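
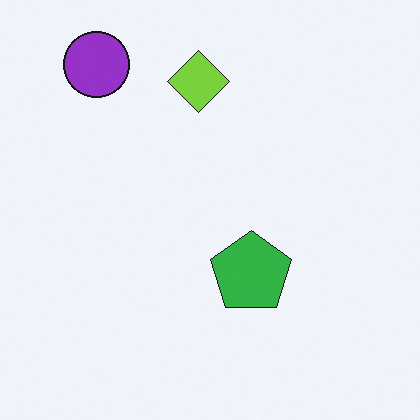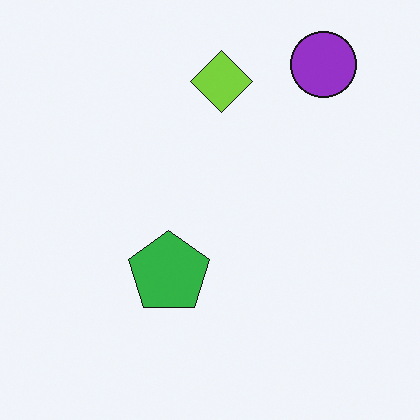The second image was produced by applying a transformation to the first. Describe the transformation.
Flipped horizontally (left ↔ right).

The purple circle is in the top-left of the first image and the top-right of the second — shapes on opposite sides of the vertical midline have swapped in a mirror flip.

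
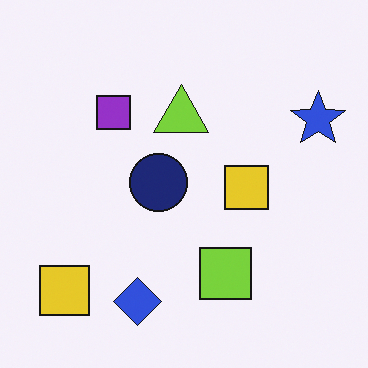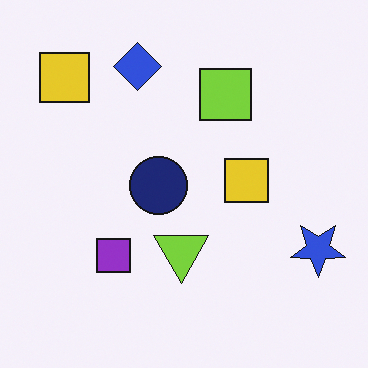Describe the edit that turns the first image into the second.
It was flipped vertically (top ↔ bottom).

The blue diamond is in the bottom of the first image and the top of the second — shapes on opposite sides of the horizontal midline have swapped in a mirror flip.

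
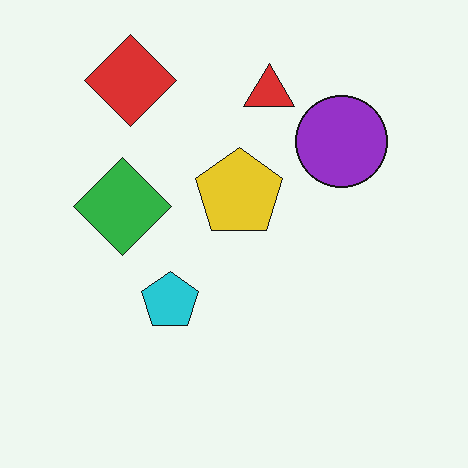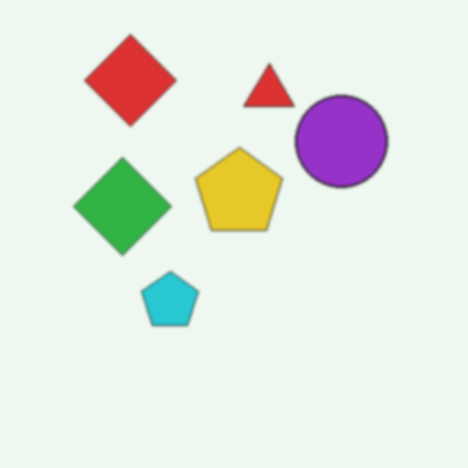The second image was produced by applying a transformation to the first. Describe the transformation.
This is the original image lightly blurred.

Shape edges and outlines are uniformly softened across the whole image.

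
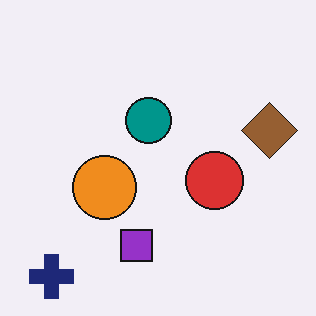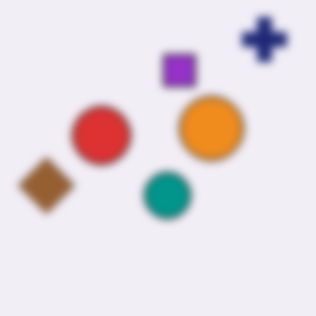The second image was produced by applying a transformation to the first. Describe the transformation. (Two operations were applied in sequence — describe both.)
It was rotated 180°, then moderately blurred.

The navy cross sits in the bottom-left of the first image and the top-right of the second — consistent with a whole-image 180° rotation. Shape edges and outlines are uniformly softened across the whole image.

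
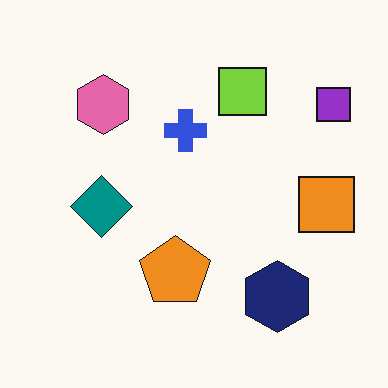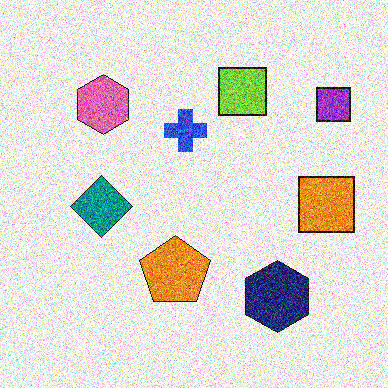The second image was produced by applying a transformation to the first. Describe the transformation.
The second image is the first degraded with heavy additive noise.

Random speckle covers the whole image, including the flat background.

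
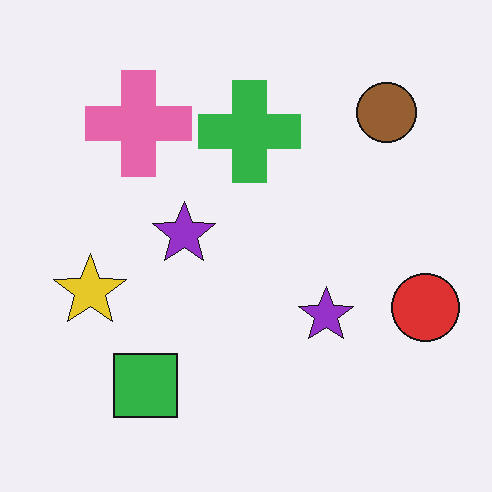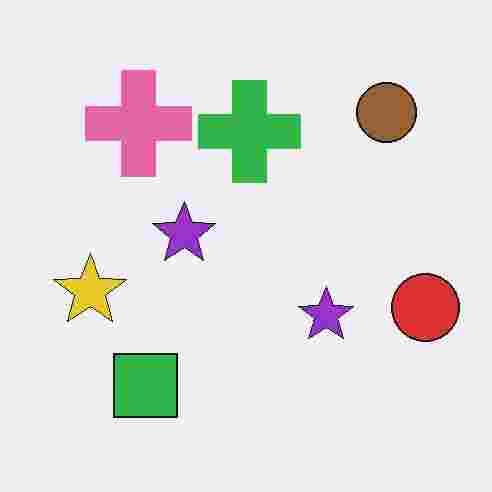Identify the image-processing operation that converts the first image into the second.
The image was degraded with heavy JPEG compression.

Blocky 8×8 compression artifacts appear around shape edges and the flat background shows ringing — characteristic JPEG degradation.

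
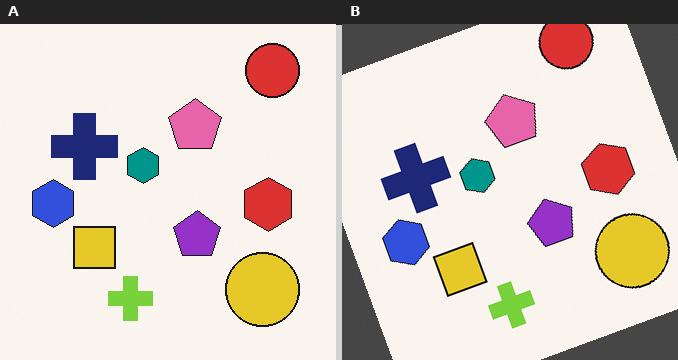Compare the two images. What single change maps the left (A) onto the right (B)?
The right (B) image is the left (A) rotated counter-clockwise by a moderate amount.

Every shape is tilted by the same angle and the image corners show triangular fill wedges — a whole-image rotation by a non-right angle.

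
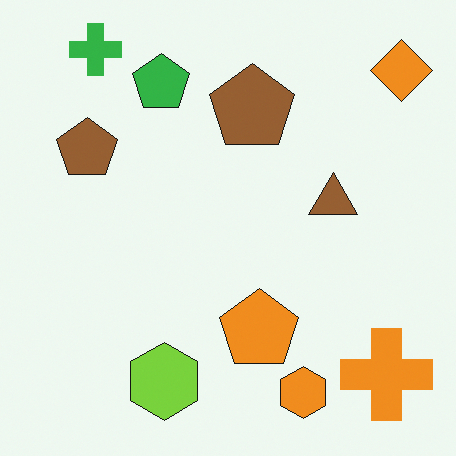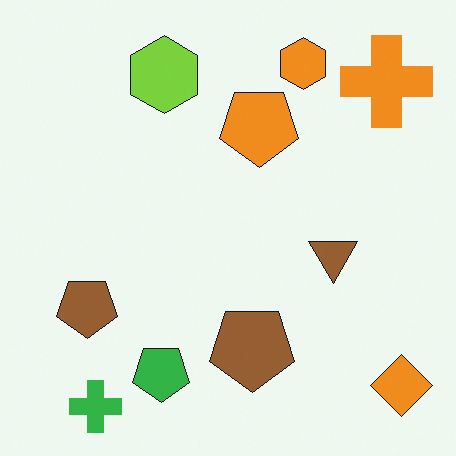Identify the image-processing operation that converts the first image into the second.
This is the original image flipped vertically (top ↔ bottom).

The green cross is in the top-left of the first image and the bottom-left of the second — shapes on opposite sides of the horizontal midline have swapped in a mirror flip.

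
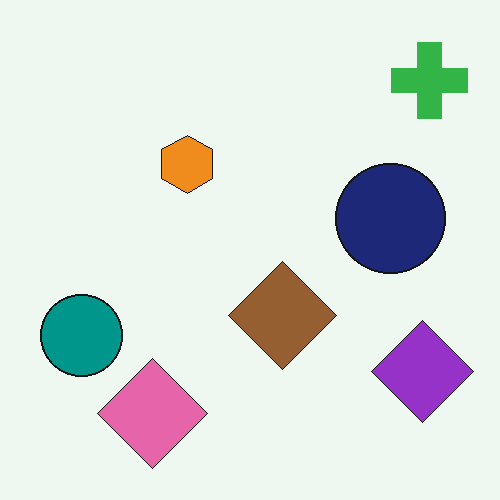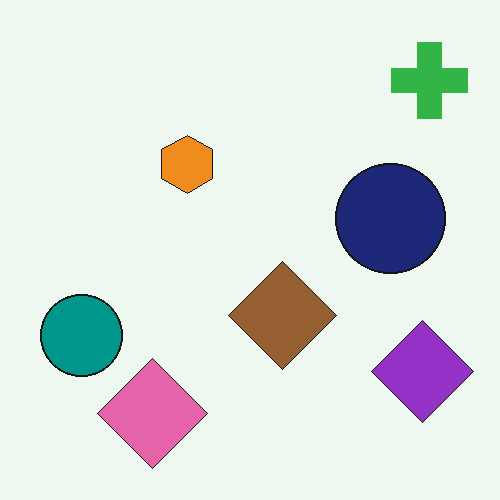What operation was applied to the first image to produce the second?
The second image is the first given moderate JPEG compression.

Blocky 8×8 compression artifacts appear around shape edges and the flat background shows ringing — characteristic JPEG degradation.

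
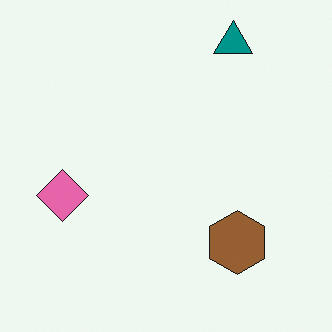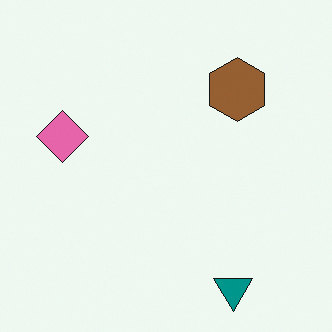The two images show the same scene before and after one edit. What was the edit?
The image was flipped vertically (top ↔ bottom).

The teal triangle is in the top-right of the first image and the bottom-right of the second — shapes on opposite sides of the horizontal midline have swapped in a mirror flip.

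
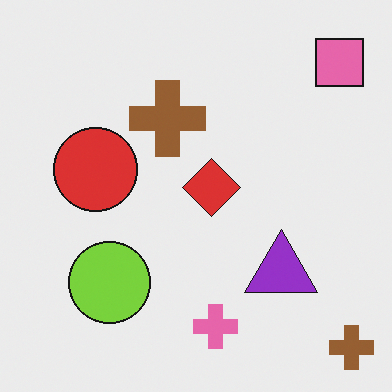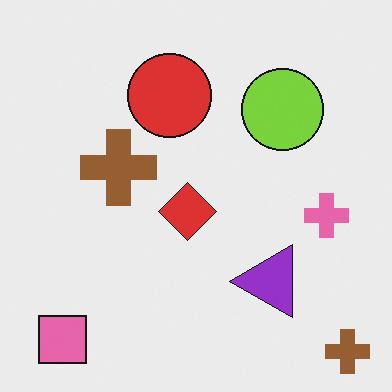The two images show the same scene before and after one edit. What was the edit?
The second image is the first transposed (reflected across the top-left ↔ bottom-right diagonal).

Shapes have swapped their row and column positions — what was in the top-right is now in the bottom-left — a diagonal reflection.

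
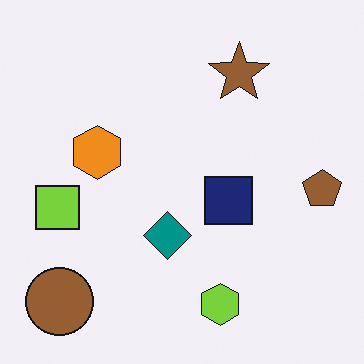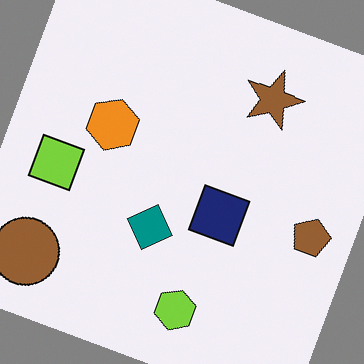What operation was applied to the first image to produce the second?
The transformation is: rotated clockwise by a moderate amount.

Every shape is tilted by the same angle and the image corners show triangular fill wedges — a whole-image rotation by a non-right angle.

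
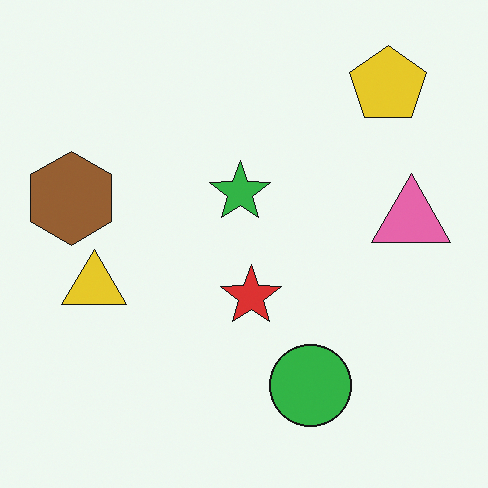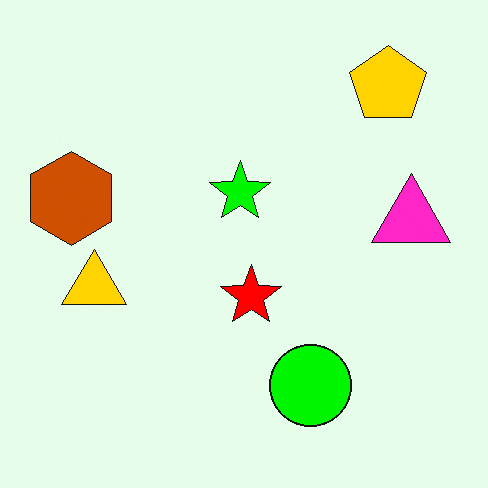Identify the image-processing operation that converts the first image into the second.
The second image is the first heavily oversaturated.

All colors are more vivid — a global saturation change.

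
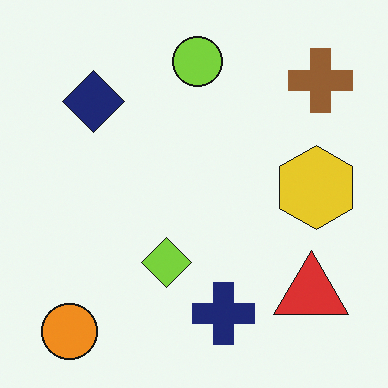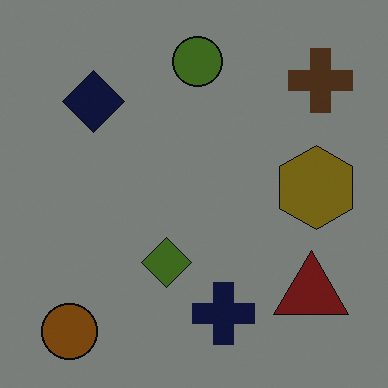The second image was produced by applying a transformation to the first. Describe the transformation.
The transformation is: darkened a lot.

Every pixel — background and shapes alike — is uniformly darkened.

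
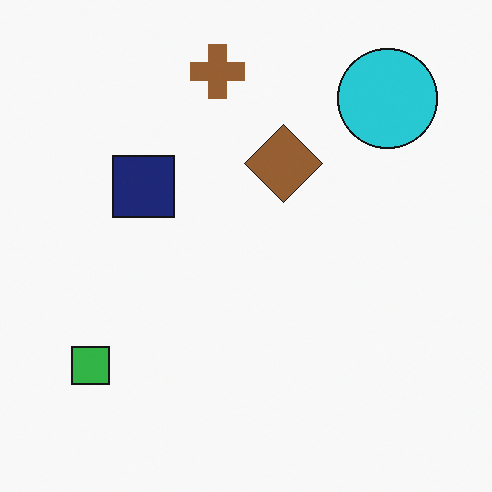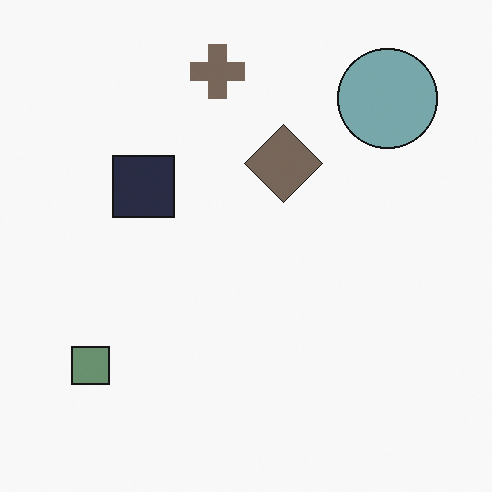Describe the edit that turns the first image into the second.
This is the original image heavily desaturated.

All colors are more muted and greyish — a global saturation change.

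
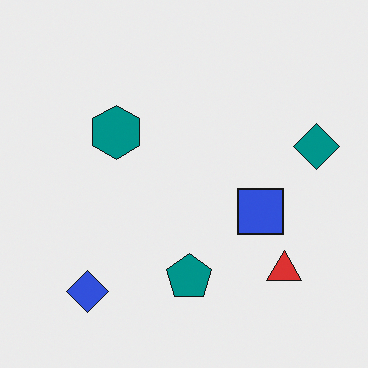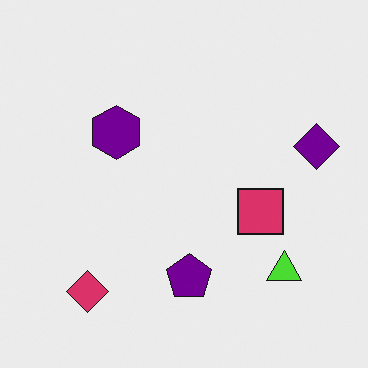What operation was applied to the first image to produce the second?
It was hue-shifted noticeably.

Every shape's color has rotated by the same amount around the hue wheel — a uniform hue shift.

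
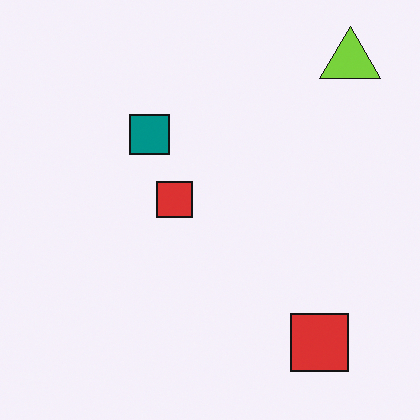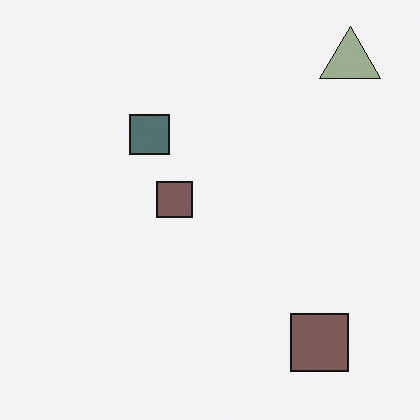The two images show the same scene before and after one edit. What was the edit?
The second image is the first made much more muted (saturation change).

All colors are more muted and greyish — a global saturation change.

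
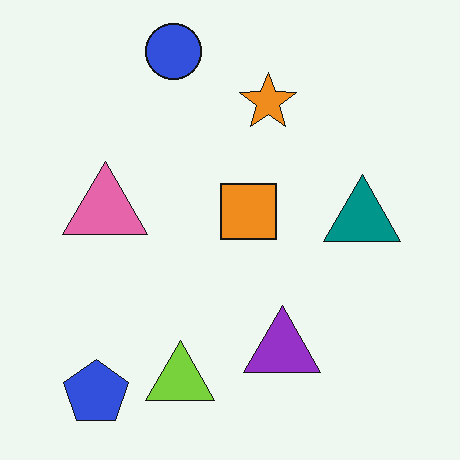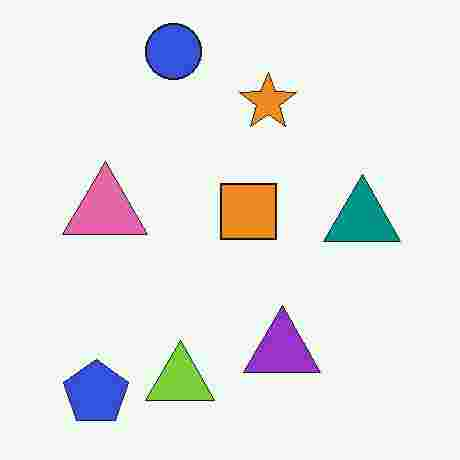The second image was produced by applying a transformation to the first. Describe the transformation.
The second image is the first heavily JPEG-compressed with obvious blocking artifacts.

Blocky 8×8 compression artifacts appear around shape edges and the flat background shows ringing — characteristic JPEG degradation.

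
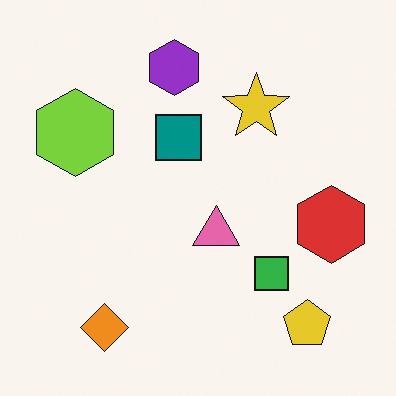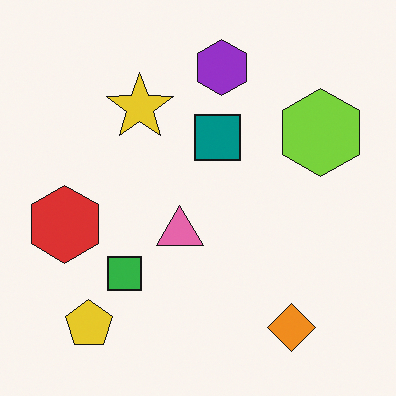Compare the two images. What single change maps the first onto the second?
The second image is the first flipped horizontally (left ↔ right).

The red hexagon is in the right of the first image and the left of the second — shapes on opposite sides of the vertical midline have swapped in a mirror flip.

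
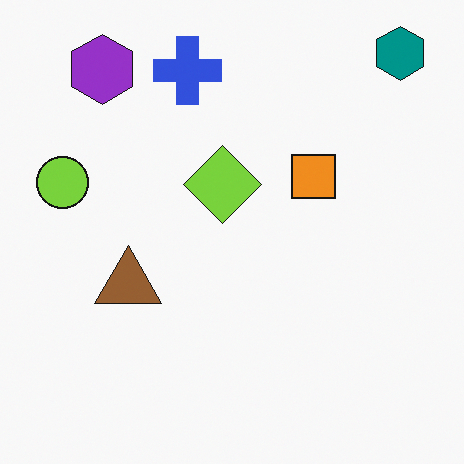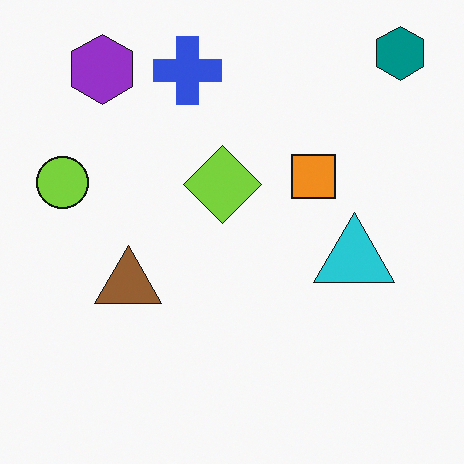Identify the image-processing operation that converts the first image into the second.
Overlaid with an additional cyan triangle.

A cyan triangle appears in the second image that is absent from the first.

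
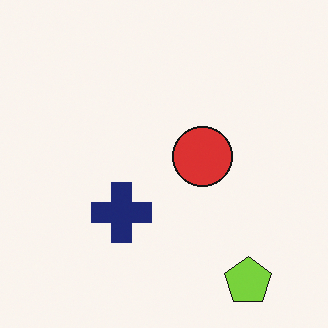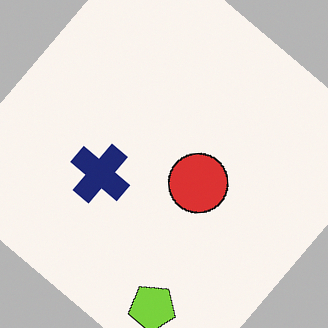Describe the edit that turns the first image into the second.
The image was rotated clockwise by a large amount — several tens of degrees.

Every shape is tilted by the same angle and the image corners show triangular fill wedges — a whole-image rotation by a non-right angle.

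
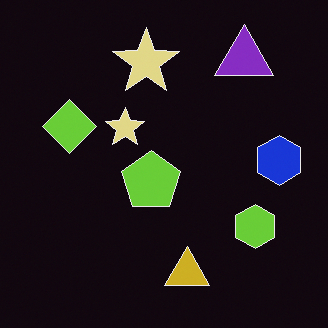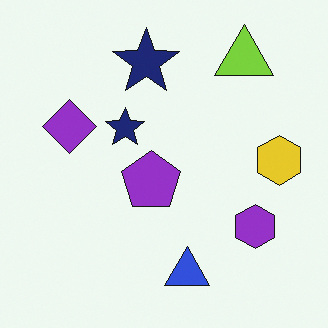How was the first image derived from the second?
Color-inverted (negative).

The light background has become dark and every shape's color is its complement — a photographic negative.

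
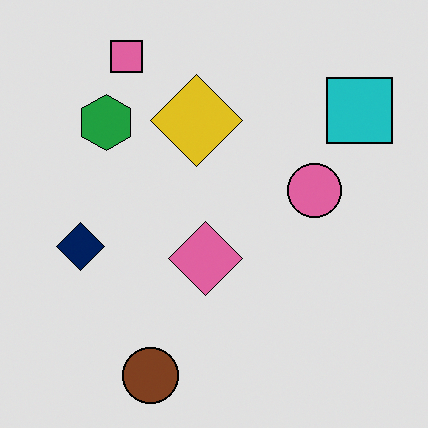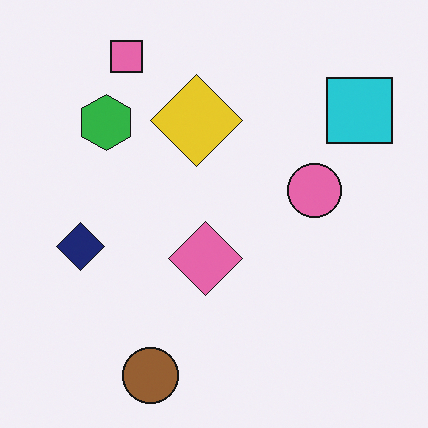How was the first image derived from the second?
The transformation is: posterized to a reduced palette.

Each flat color has snapped to a coarser quantized level — most visibly, the near-white background has dropped to a flat grey.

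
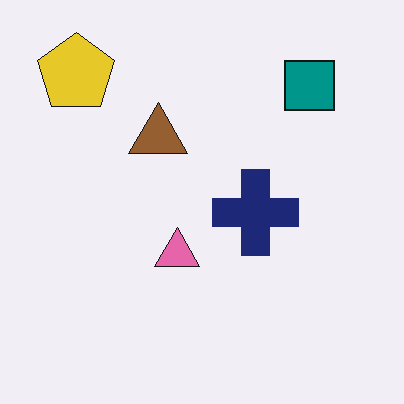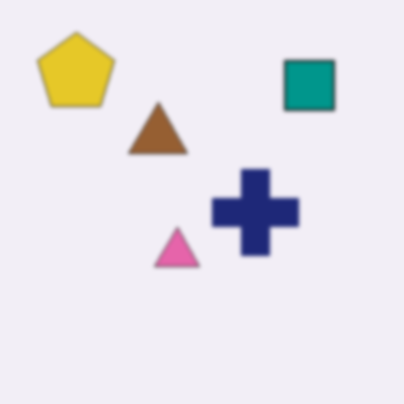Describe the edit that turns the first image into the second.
It was slightly softened.

Shape edges and outlines are uniformly softened across the whole image.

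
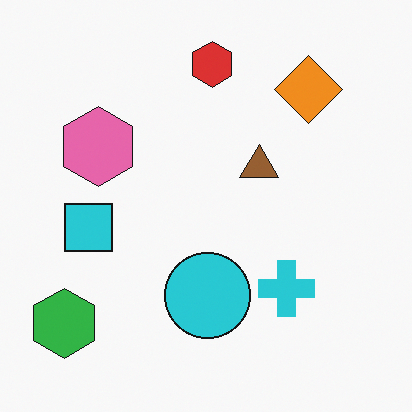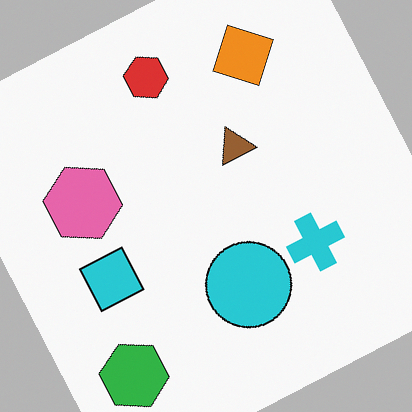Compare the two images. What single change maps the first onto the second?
The second image is the first rotated counter-clockwise by a moderate amount.

Every shape is tilted by the same angle and the image corners show triangular fill wedges — a whole-image rotation by a non-right angle.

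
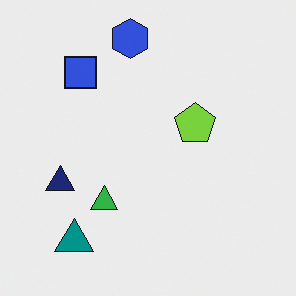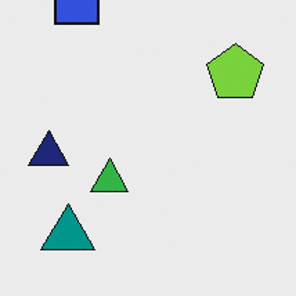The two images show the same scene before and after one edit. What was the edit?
The transformation is: cropped to a modestly smaller region and rescaled.

The visible shapes are larger and the field of view is narrower; shapes near the original edges may be partly or wholly outside the frame — a crop-and-rescale.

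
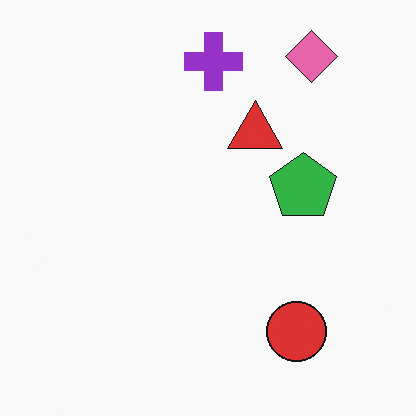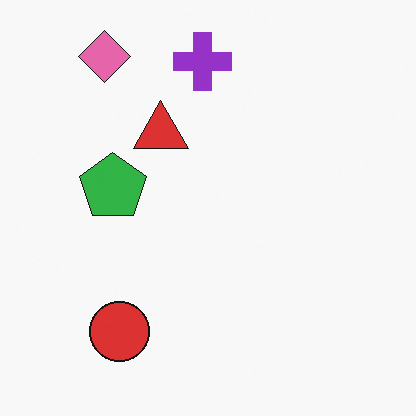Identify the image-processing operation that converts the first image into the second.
It was flipped horizontally (left ↔ right).

The pink diamond is in the top-right of the first image and the top-left of the second — shapes on opposite sides of the vertical midline have swapped in a mirror flip.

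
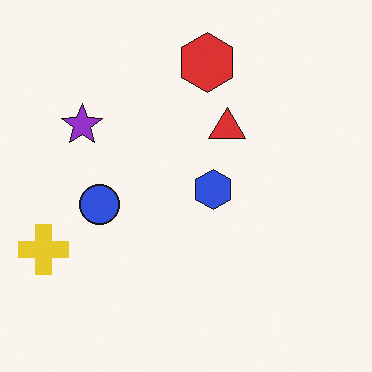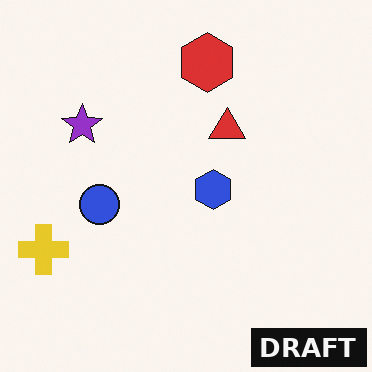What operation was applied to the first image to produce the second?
The second image is the first watermarked with the text "DRAFT" in the lower-right corner.

A dark label reading "DRAFT" appears in the lower-right corner.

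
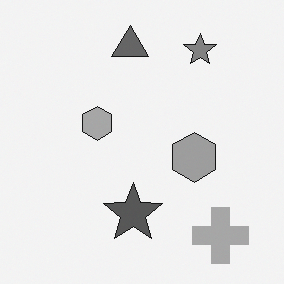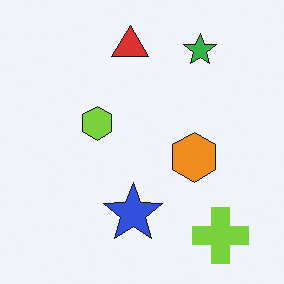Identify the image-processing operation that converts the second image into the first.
This is the original image converted to grayscale.

All color is removed — every shape is now a shade of grey.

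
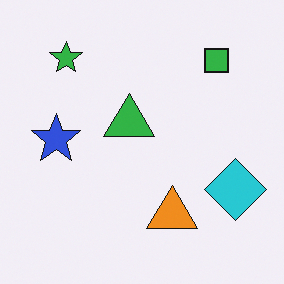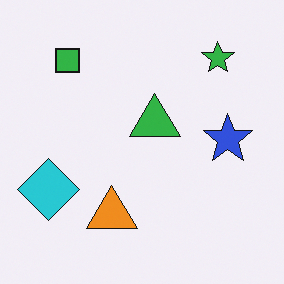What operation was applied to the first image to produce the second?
It was flipped horizontally (left ↔ right).

The cyan diamond is in the right of the first image and the left of the second — shapes on opposite sides of the vertical midline have swapped in a mirror flip.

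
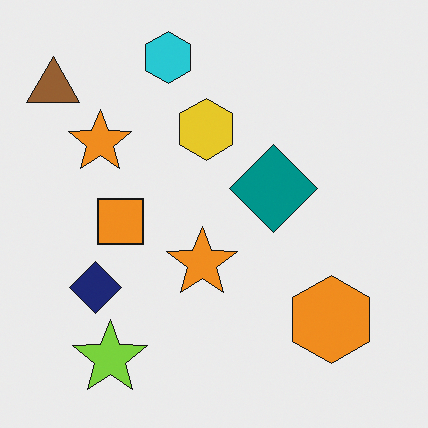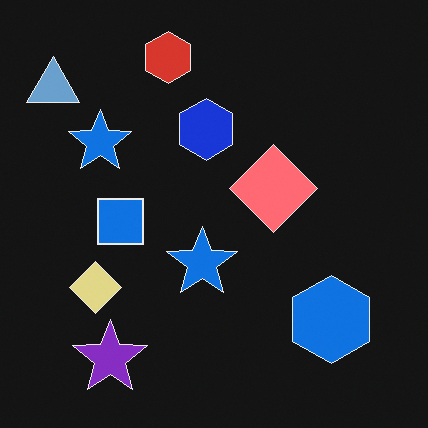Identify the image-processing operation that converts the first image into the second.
The image was color-inverted (negative).

The light background has become dark and every shape's color is its complement — a photographic negative.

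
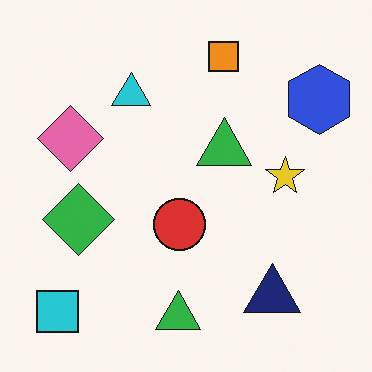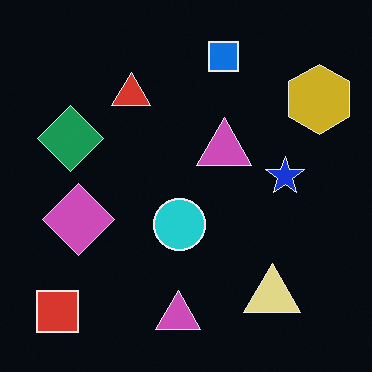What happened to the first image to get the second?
It was color-inverted (negative).

The light background has become dark and every shape's color is its complement — a photographic negative.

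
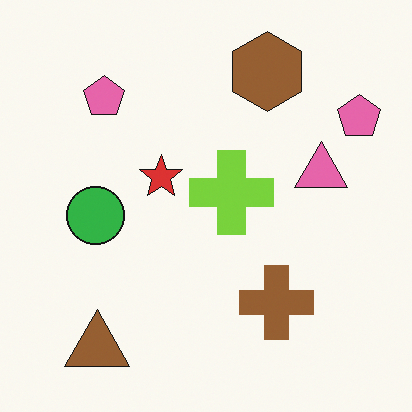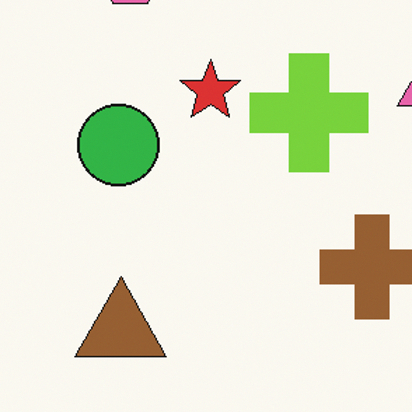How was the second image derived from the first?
This is the original image cropped to a modestly smaller region and rescaled.

The visible shapes are larger and the field of view is narrower; shapes near the original edges may be partly or wholly outside the frame — a crop-and-rescale.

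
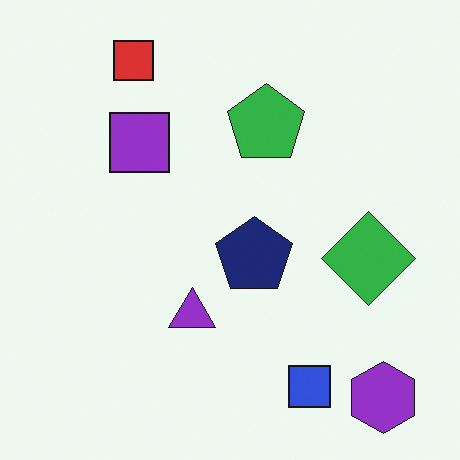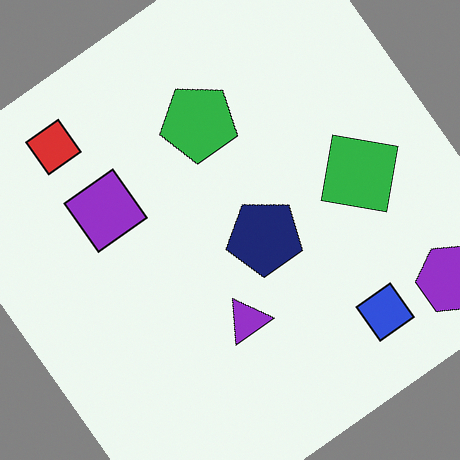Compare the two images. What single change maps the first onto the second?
This is the original image rotated counter-clockwise by a large amount — several tens of degrees.

Every shape is tilted by the same angle and the image corners show triangular fill wedges — a whole-image rotation by a non-right angle.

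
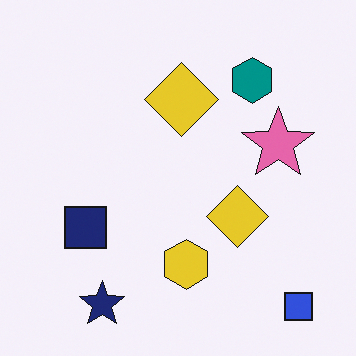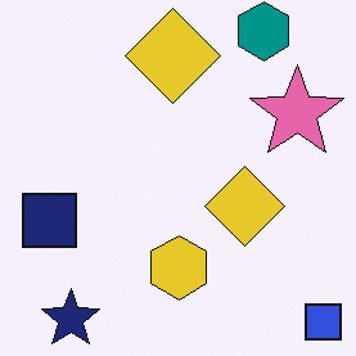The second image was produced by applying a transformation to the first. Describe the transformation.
This is the original image cropped to a modestly smaller region and rescaled.

The visible shapes are larger and the field of view is narrower; shapes near the original edges may be partly or wholly outside the frame — a crop-and-rescale.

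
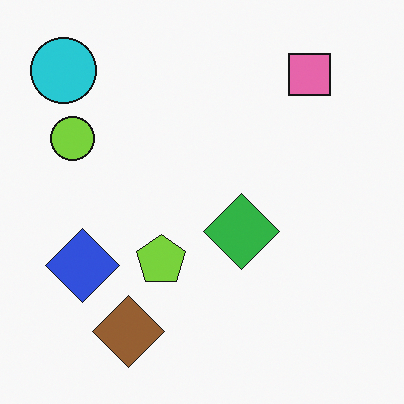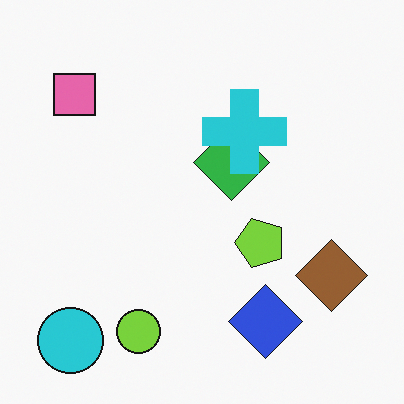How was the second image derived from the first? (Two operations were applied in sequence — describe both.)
The second image is the first rotated 90° counter-clockwise, then overlaid with an additional cyan cross.

The cyan circle sits in the top-left of the first image and the bottom-left of the second — consistent with a whole-image 90° counter-clockwise rotation. A cyan cross appears in the second image that is absent from the first.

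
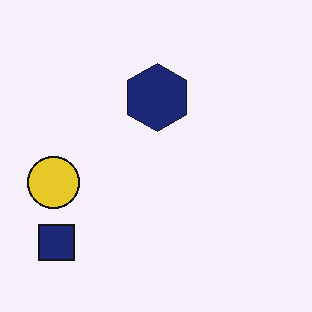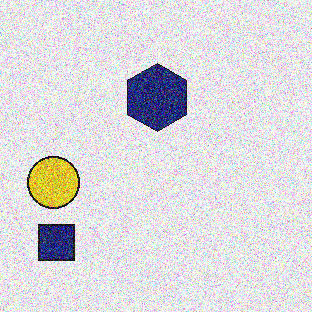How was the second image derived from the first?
The transformation is: degraded with heavy additive noise.

Random speckle covers the whole image, including the flat background.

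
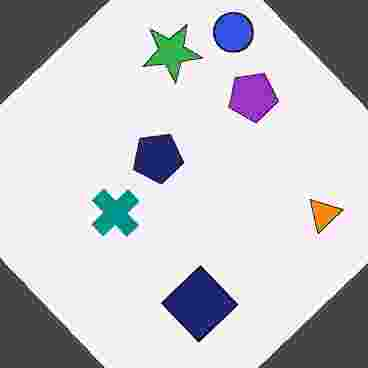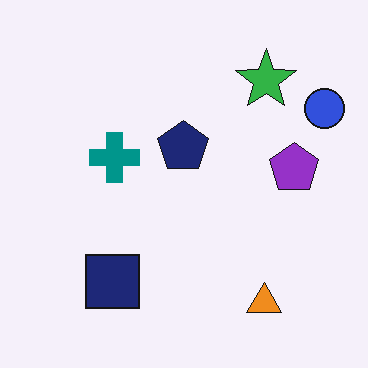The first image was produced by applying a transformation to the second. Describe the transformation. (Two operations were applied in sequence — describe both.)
This is the original image rotated counter-clockwise by a large amount — several tens of degrees, then degraded with heavy JPEG compression.

Every shape is tilted by the same angle and the image corners show triangular fill wedges — a whole-image rotation by a non-right angle. Blocky 8×8 compression artifacts appear around shape edges and the flat background shows ringing — characteristic JPEG degradation.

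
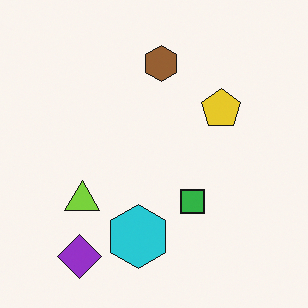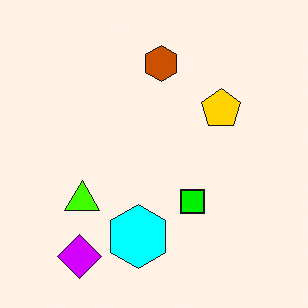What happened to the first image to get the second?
Heavily oversaturated.

All colors are more vivid — a global saturation change.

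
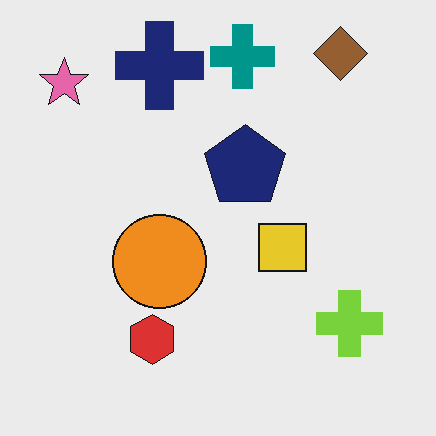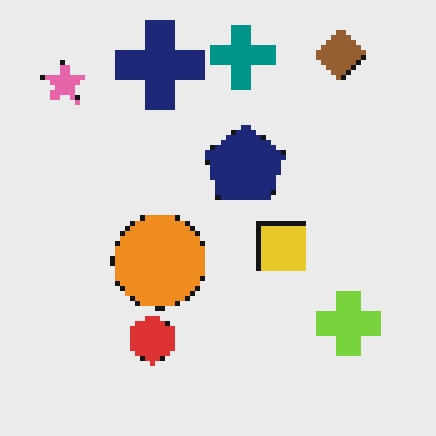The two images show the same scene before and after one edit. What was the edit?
Lightly pixelated (a mild mosaic effect).

Shapes are reduced to large square blocks; fine edges and outlines are lost — a downscale-then-upscale (mosaic) effect.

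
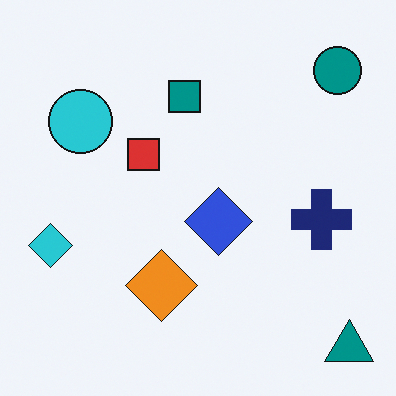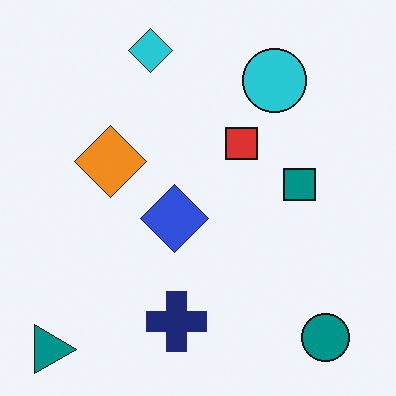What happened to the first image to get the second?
This is the original image rotated 90° clockwise.

The teal triangle sits in the bottom-right of the first image and the bottom-left of the second — consistent with a whole-image 90° clockwise rotation.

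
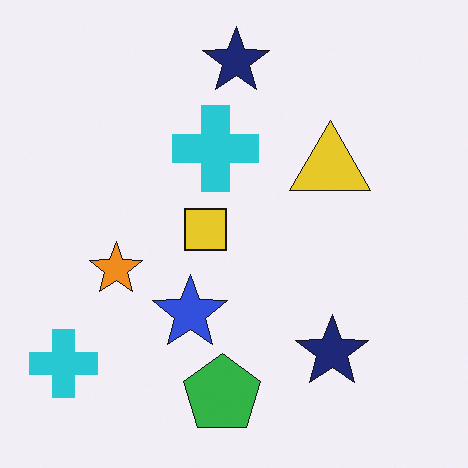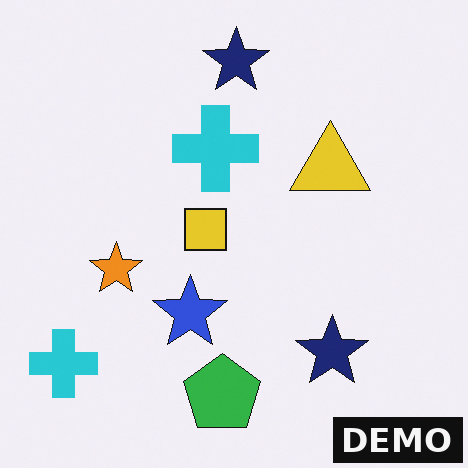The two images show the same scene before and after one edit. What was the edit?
The transformation is: watermarked with the text "DEMO" in the lower-right corner.

A dark label reading "DEMO" appears in the lower-right corner.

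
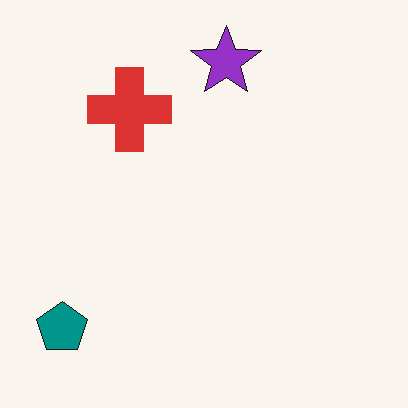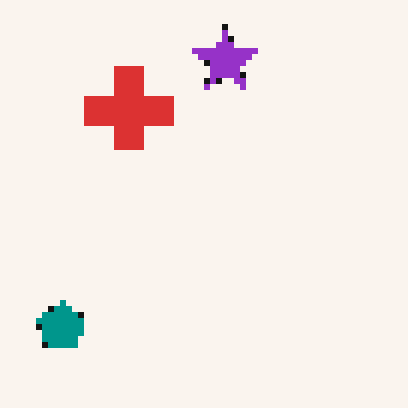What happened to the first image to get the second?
This is the original image pixelated into visible square blocks.

Shapes are reduced to large square blocks; fine edges and outlines are lost — a downscale-then-upscale (mosaic) effect.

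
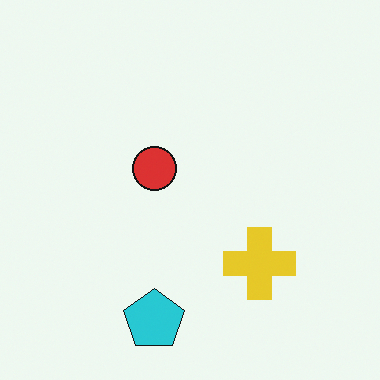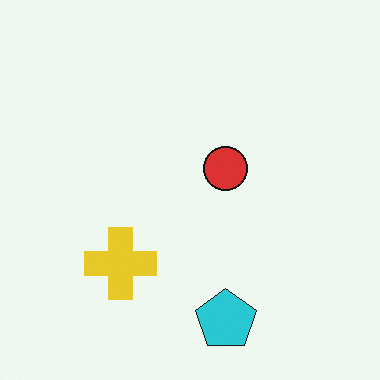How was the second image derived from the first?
It was flipped horizontally (left ↔ right).

The yellow cross is in the bottom-right of the first image and the bottom-left of the second — shapes on opposite sides of the vertical midline have swapped in a mirror flip.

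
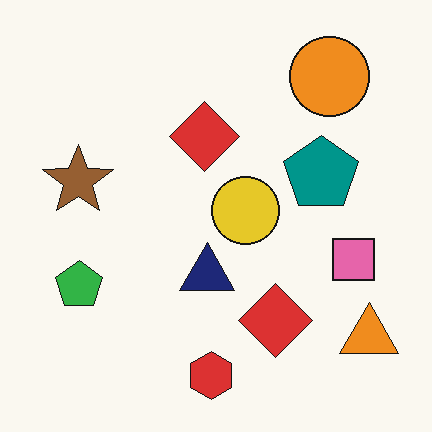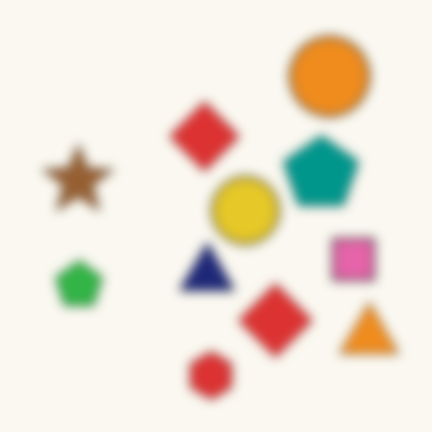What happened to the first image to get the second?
The second image is the first heavily blurred.

Shape edges and outlines are uniformly softened across the whole image.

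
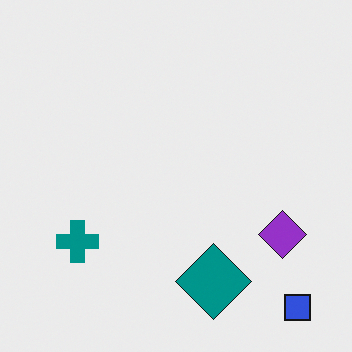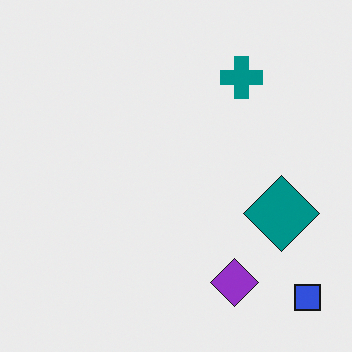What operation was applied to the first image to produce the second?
The transformation is: transposed (reflected across the top-left ↔ bottom-right diagonal).

Shapes have swapped their row and column positions — what was in the top-right is now in the bottom-left — a diagonal reflection.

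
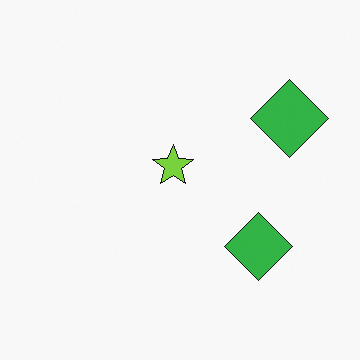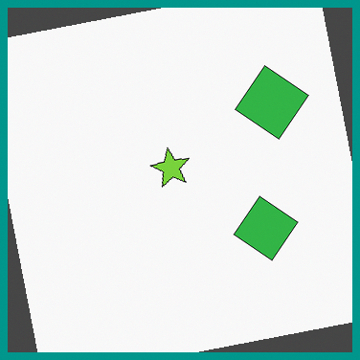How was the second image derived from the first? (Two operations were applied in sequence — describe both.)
This is the original image rotated counter-clockwise by a small amount, then framed with a teal border.

Every shape is tilted by the same angle and the image corners show triangular fill wedges — a whole-image rotation by a non-right angle. A solid teal frame runs around the edge of the second image, with the content slightly shrunk inside it.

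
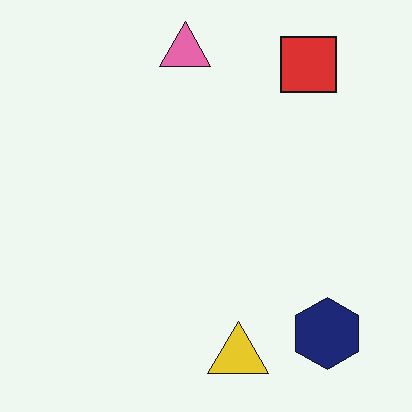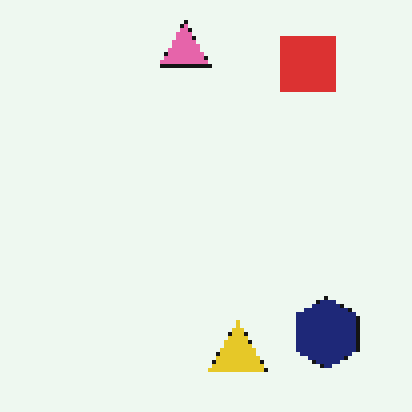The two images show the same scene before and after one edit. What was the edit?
It was mildly pixelated.

Shapes are reduced to large square blocks; fine edges and outlines are lost — a downscale-then-upscale (mosaic) effect.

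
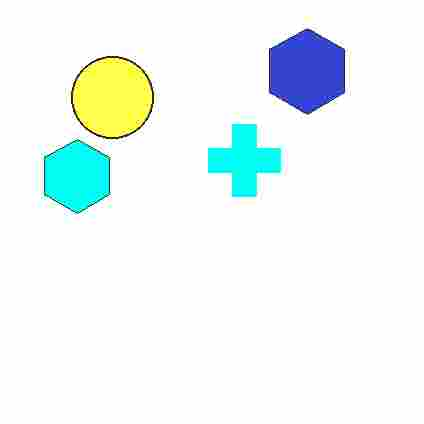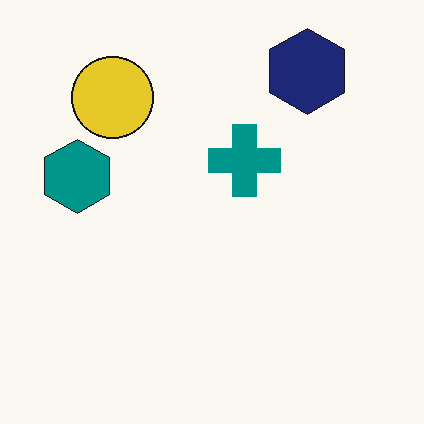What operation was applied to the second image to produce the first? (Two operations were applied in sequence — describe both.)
This is the original image noticeably brightened, then heavily JPEG-compressed with obvious blocking artifacts.

Every pixel — background and shapes alike — is uniformly brightened. Blocky 8×8 compression artifacts appear around shape edges and the flat background shows ringing — characteristic JPEG degradation.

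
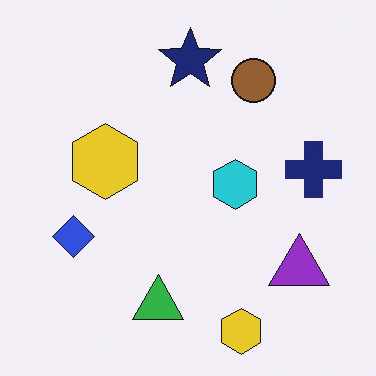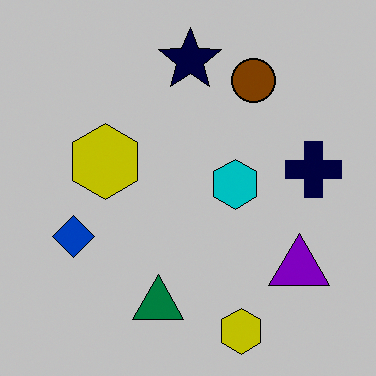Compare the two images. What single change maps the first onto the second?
It was aggressively posterized.

Each flat color has snapped to a coarser quantized level — most visibly, the near-white background has dropped to a flat grey.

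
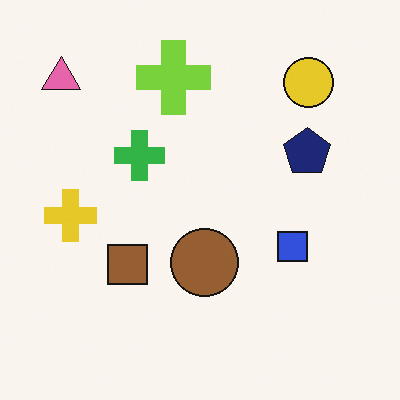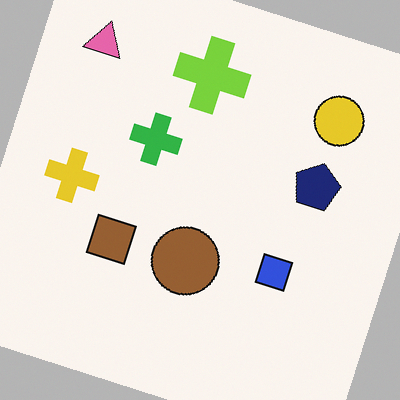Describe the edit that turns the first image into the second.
The transformation is: rotated clockwise by a moderate amount.

Every shape is tilted by the same angle and the image corners show triangular fill wedges — a whole-image rotation by a non-right angle.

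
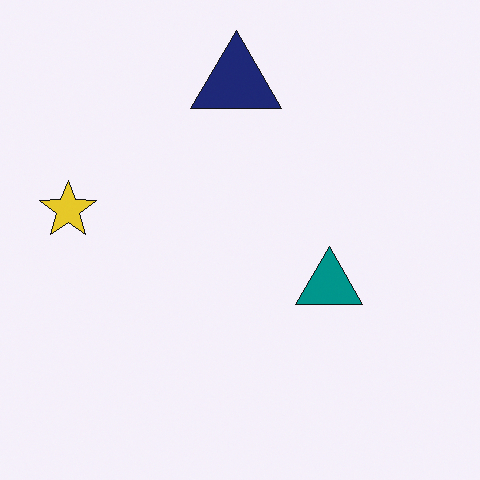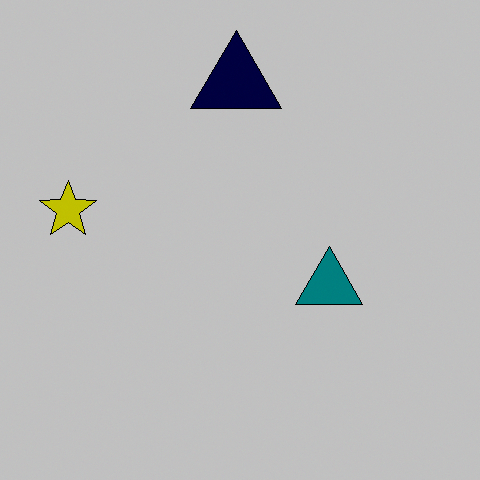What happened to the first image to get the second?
Aggressively posterized.

Each flat color has snapped to a coarser quantized level — most visibly, the near-white background has dropped to a flat grey.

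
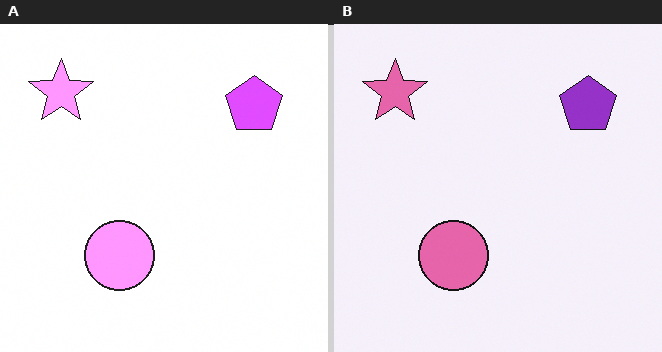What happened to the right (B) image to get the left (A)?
The image was noticeably brightened.

Every pixel — background and shapes alike — is uniformly brightened.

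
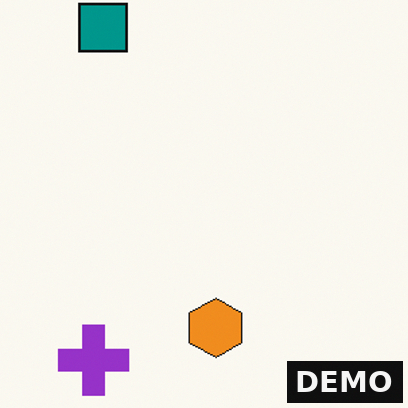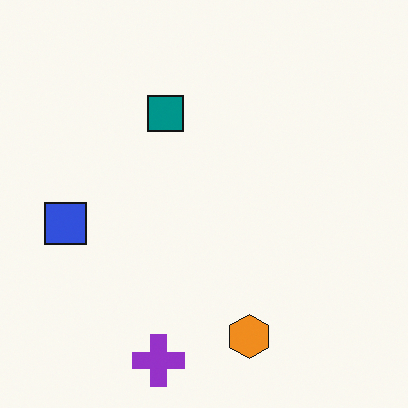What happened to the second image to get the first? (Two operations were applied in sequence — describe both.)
Cropped slightly and scaled back up, then watermarked with the text "DEMO" in the lower-right corner.

The visible shapes are larger and the field of view is narrower; shapes near the original edges may be partly or wholly outside the frame — a crop-and-rescale. A dark label reading "DEMO" appears in the lower-right corner.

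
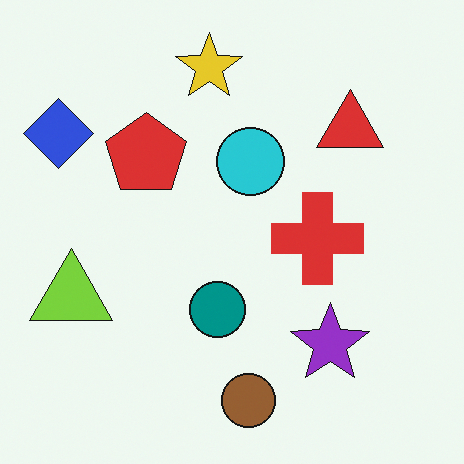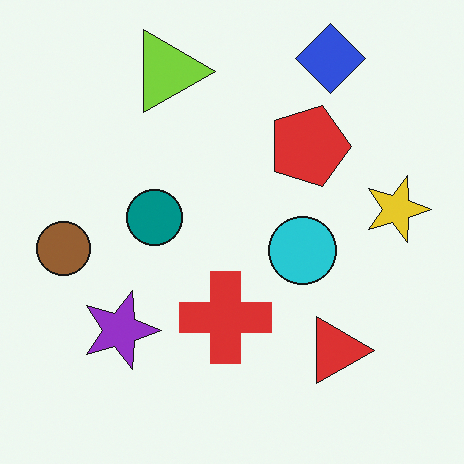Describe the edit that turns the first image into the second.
The transformation is: rotated 90° clockwise.

The blue diamond sits in the top-left of the first image and the top-right of the second — consistent with a whole-image 90° clockwise rotation.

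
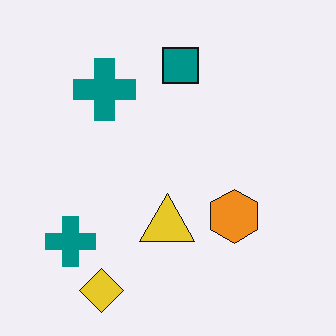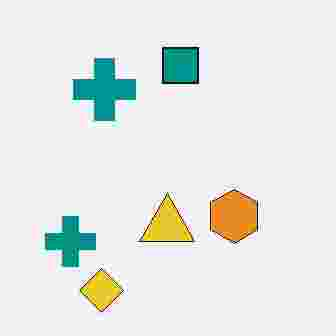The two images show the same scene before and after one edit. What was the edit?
The second image is the first heavily JPEG-compressed with obvious blocking artifacts.

Blocky 8×8 compression artifacts appear around shape edges and the flat background shows ringing — characteristic JPEG degradation.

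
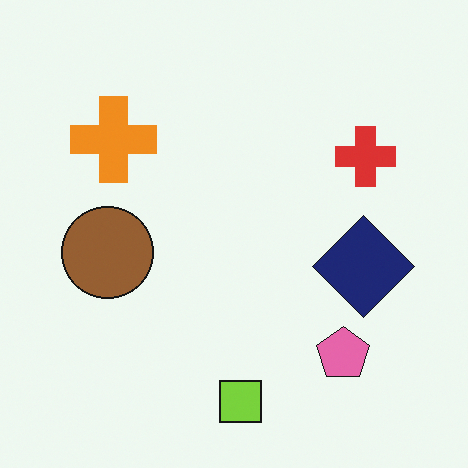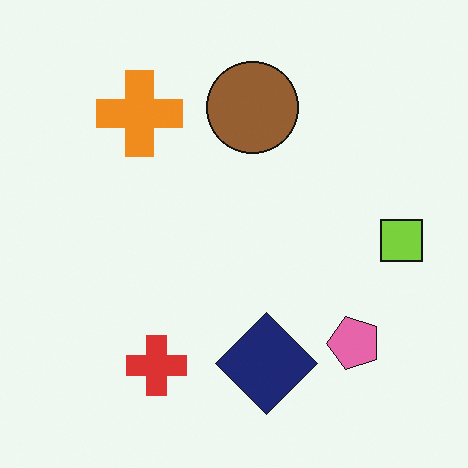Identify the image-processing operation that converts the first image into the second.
The image was transposed (reflected across the top-left ↔ bottom-right diagonal).

Shapes have swapped their row and column positions — what was in the top-right is now in the bottom-left — a diagonal reflection.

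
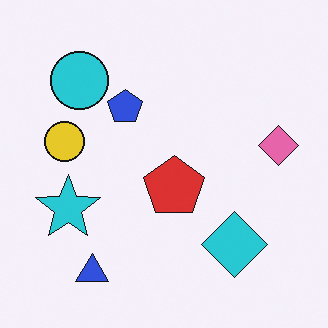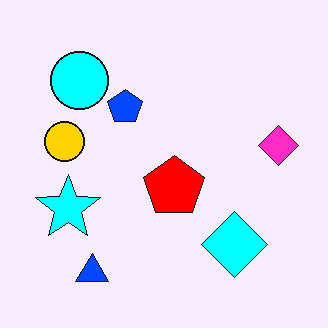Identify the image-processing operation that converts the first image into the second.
Heavily oversaturated.

All colors are more vivid — a global saturation change.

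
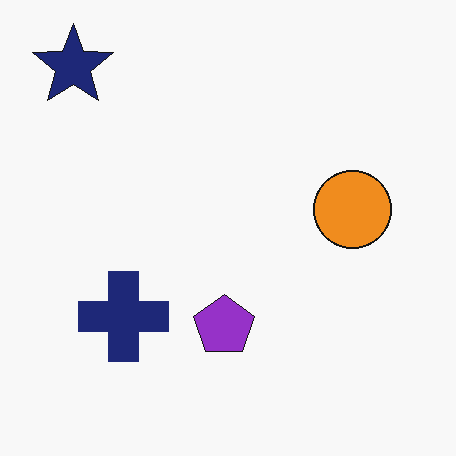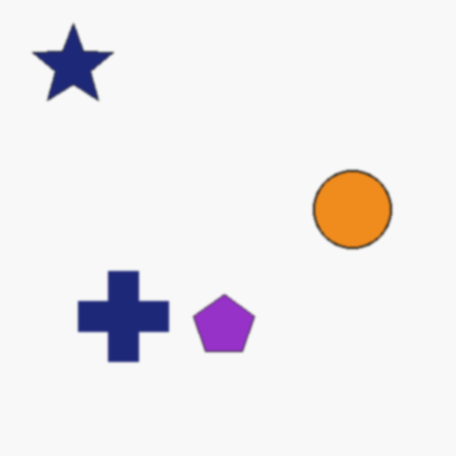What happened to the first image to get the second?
This is the original image slightly softened.

Shape edges and outlines are uniformly softened across the whole image.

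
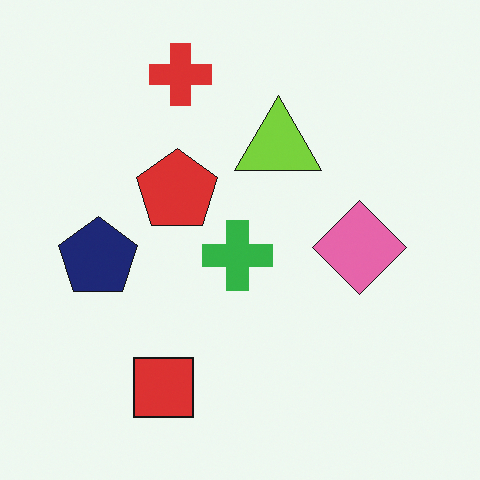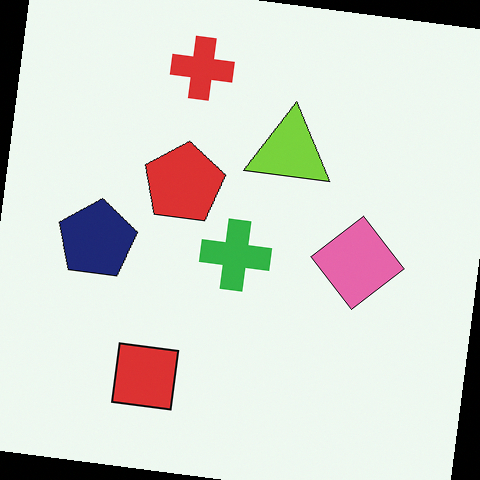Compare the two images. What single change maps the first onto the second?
It was rotated clockwise by a few degrees.

Every shape is tilted by the same angle and the image corners show triangular fill wedges — a whole-image rotation by a non-right angle.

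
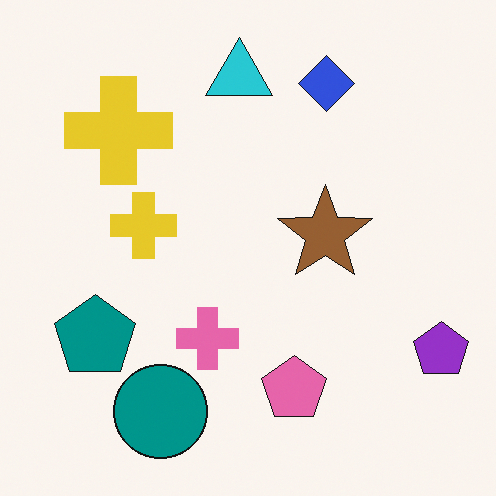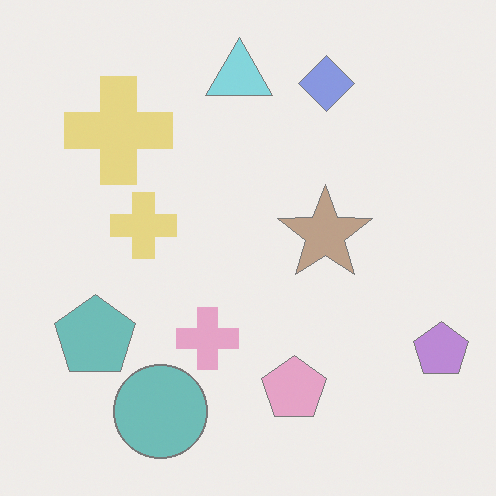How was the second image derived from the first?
The transformation is: given much lower contrast.

Tones are pushed toward mid-grey across the whole image — a global contrast change.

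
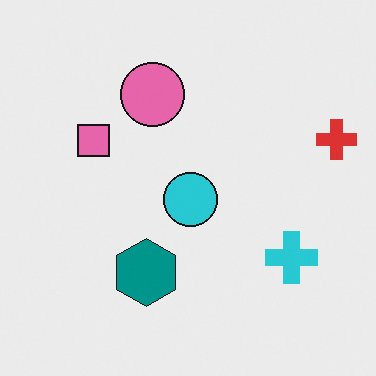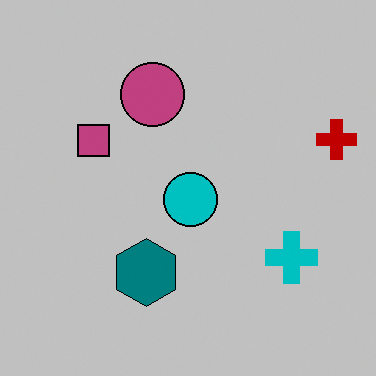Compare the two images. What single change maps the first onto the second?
The transformation is: aggressively posterized.

Each flat color has snapped to a coarser quantized level — most visibly, the near-white background has dropped to a flat grey.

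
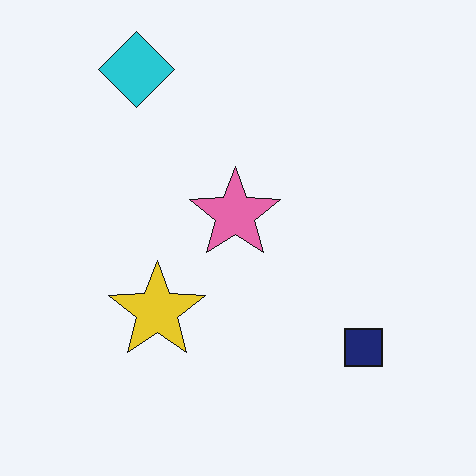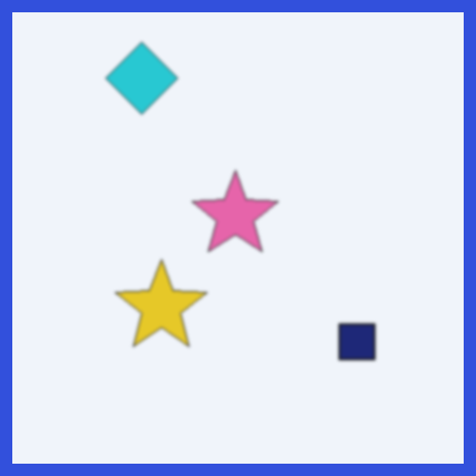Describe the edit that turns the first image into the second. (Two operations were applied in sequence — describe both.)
The transformation is: given a subtle gaussian blur, then framed with a blue border.

Shape edges and outlines are uniformly softened across the whole image. A solid blue frame runs around the edge of the second image, with the content slightly shrunk inside it.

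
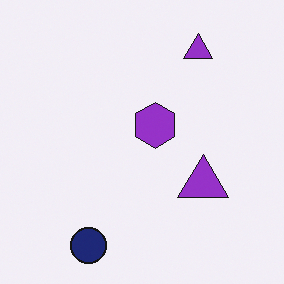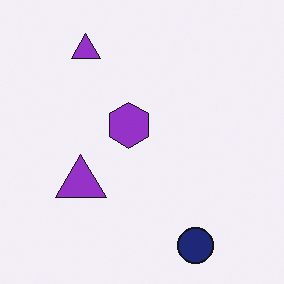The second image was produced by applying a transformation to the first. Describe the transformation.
The transformation is: flipped horizontally (left ↔ right).

The navy circle is in the bottom-left of the first image and the bottom-right of the second — shapes on opposite sides of the vertical midline have swapped in a mirror flip.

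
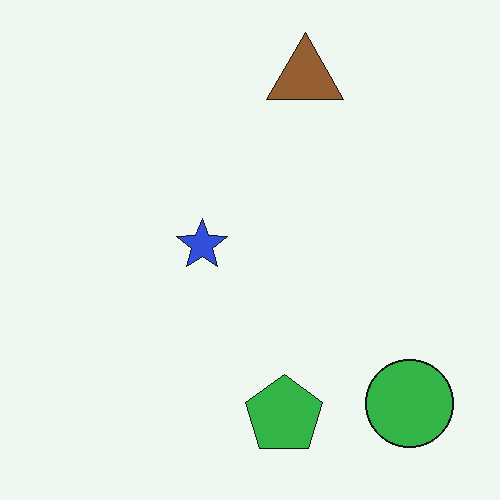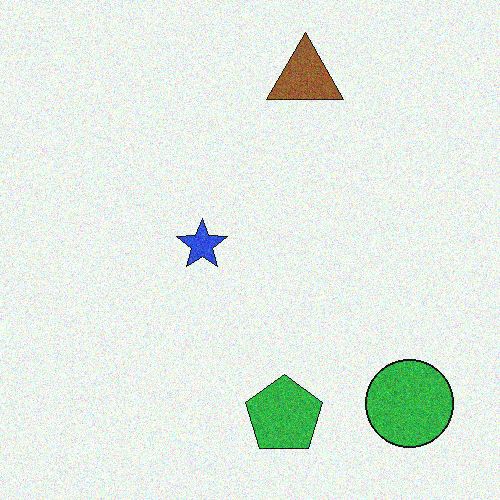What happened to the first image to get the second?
It was degraded with moderate additive noise.

Random speckle covers the whole image, including the flat background.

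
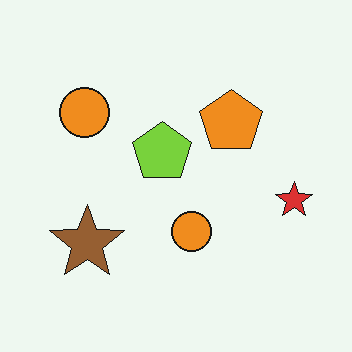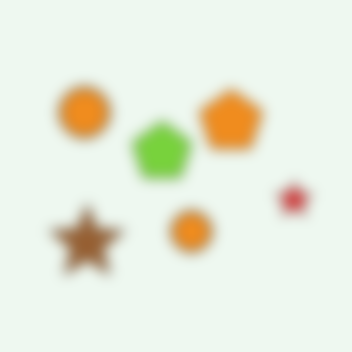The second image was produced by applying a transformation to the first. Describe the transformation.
The image was strongly gaussian-blurred.

Shape edges and outlines are uniformly softened across the whole image.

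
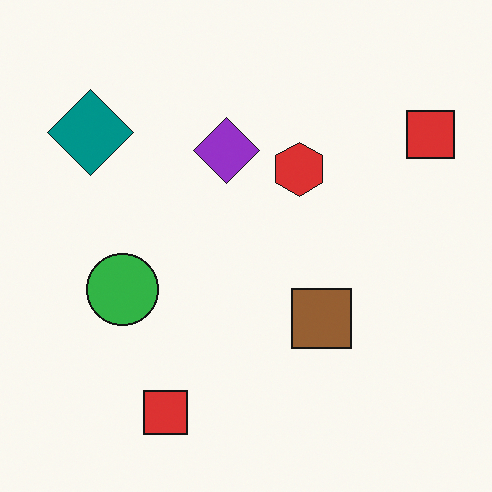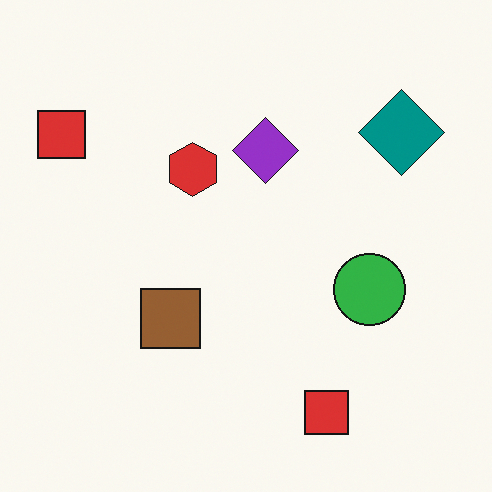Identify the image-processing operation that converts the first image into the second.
Flipped horizontally (left ↔ right).

The teal diamond is in the top-left of the first image and the top-right of the second — shapes on opposite sides of the vertical midline have swapped in a mirror flip.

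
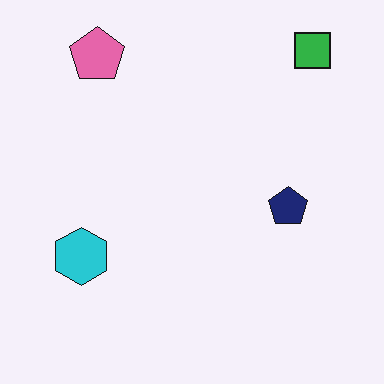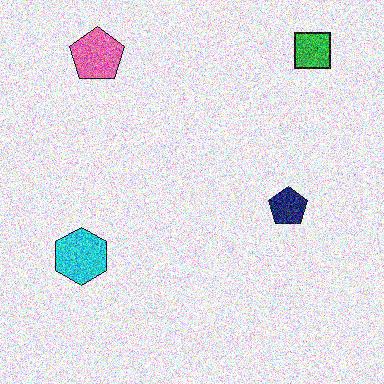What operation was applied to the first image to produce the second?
Degraded with strong gaussian noise.

Random speckle covers the whole image, including the flat background.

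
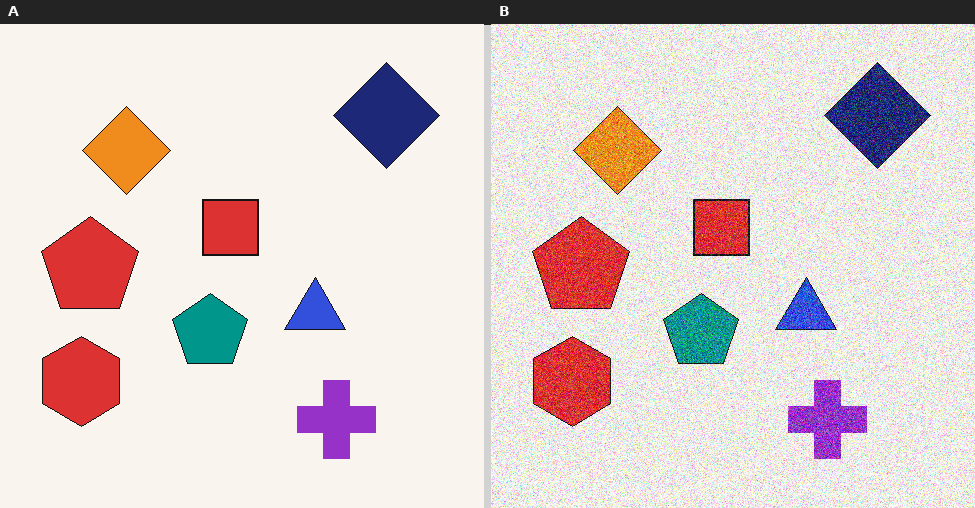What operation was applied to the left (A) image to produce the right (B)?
It was degraded with strong gaussian noise.

Random speckle covers the whole image, including the flat background.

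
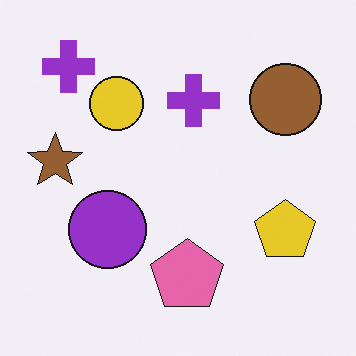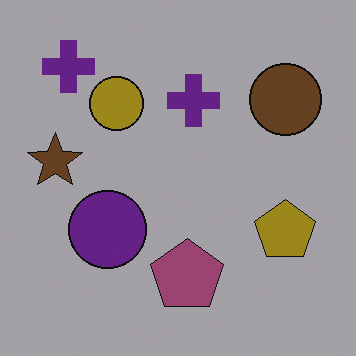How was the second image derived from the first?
Substantially darkened.

Every pixel — background and shapes alike — is uniformly darkened.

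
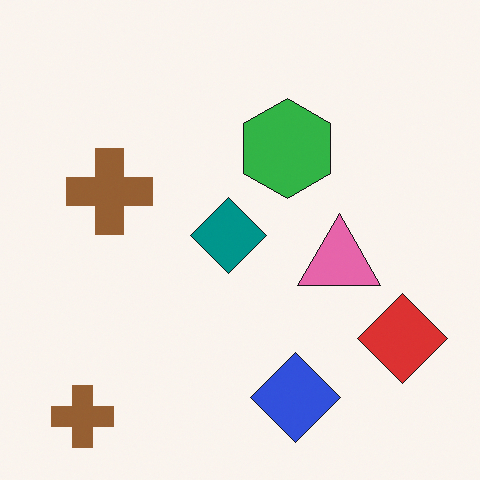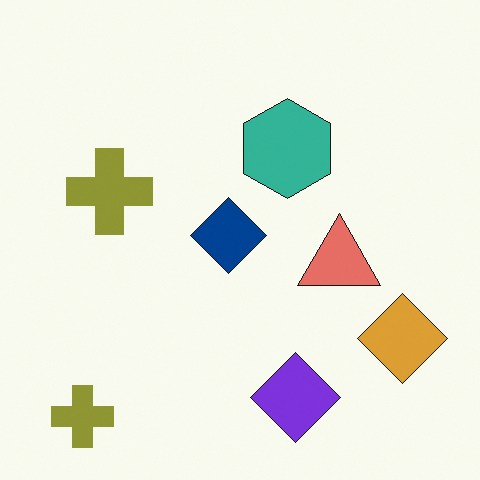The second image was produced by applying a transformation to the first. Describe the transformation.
The image was hue-shifted by a small amount.

Every shape's color has rotated by the same amount around the hue wheel — a uniform hue shift.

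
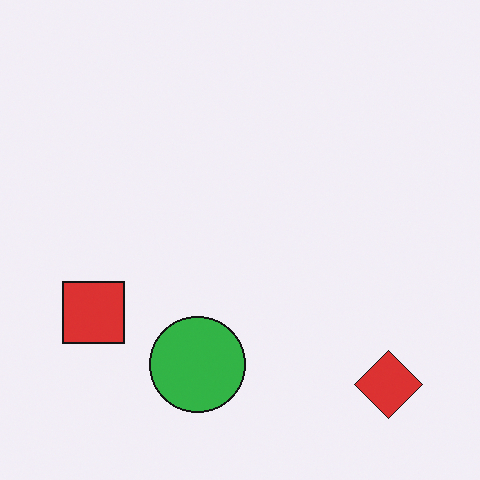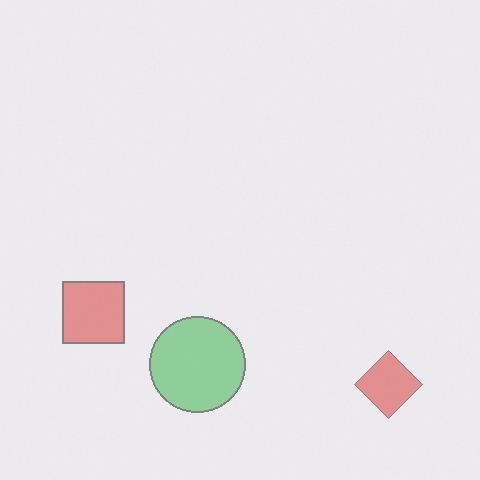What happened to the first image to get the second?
This is the original image washed out (contrast reduced).

Tones are pushed toward mid-grey across the whole image — a global contrast change.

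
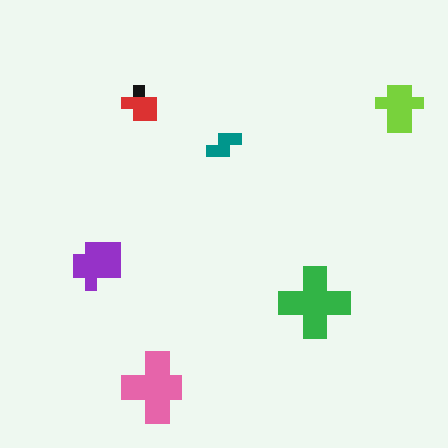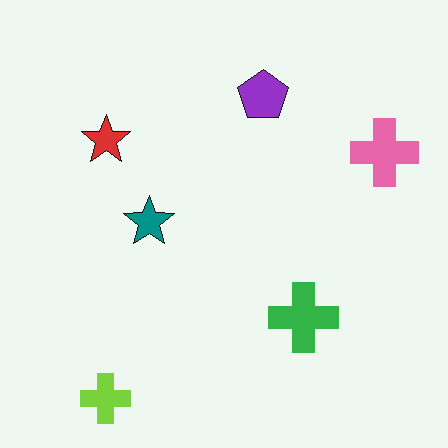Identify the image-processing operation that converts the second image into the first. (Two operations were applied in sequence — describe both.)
The first image is the second transposed (reflected across the top-left ↔ bottom-right diagonal), then coarsely pixelated.

Shapes have swapped their row and column positions — what was in the top-right is now in the bottom-left — a diagonal reflection. Shapes are reduced to large square blocks; fine edges and outlines are lost — a downscale-then-upscale (mosaic) effect.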